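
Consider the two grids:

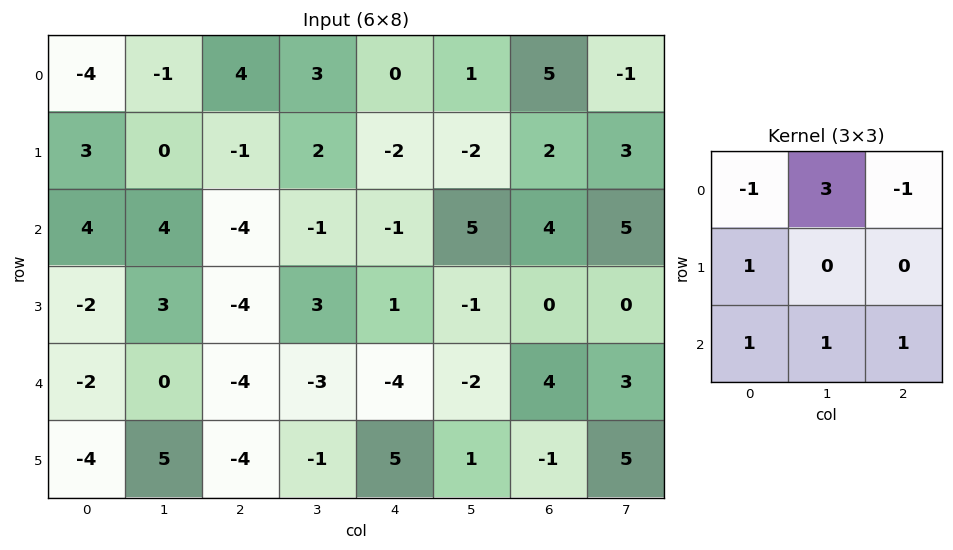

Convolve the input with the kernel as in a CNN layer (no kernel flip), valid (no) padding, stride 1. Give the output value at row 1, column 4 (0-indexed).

The receptive field on the input at this output position is [-2 -2 2 / -1 5 4 / 1 -1 0]. Elementwise product with the kernel and sum: -2·-1 + -2·3 + 2·-1 + -1·1 + 1·1 + -1·1 + 0·1.

-7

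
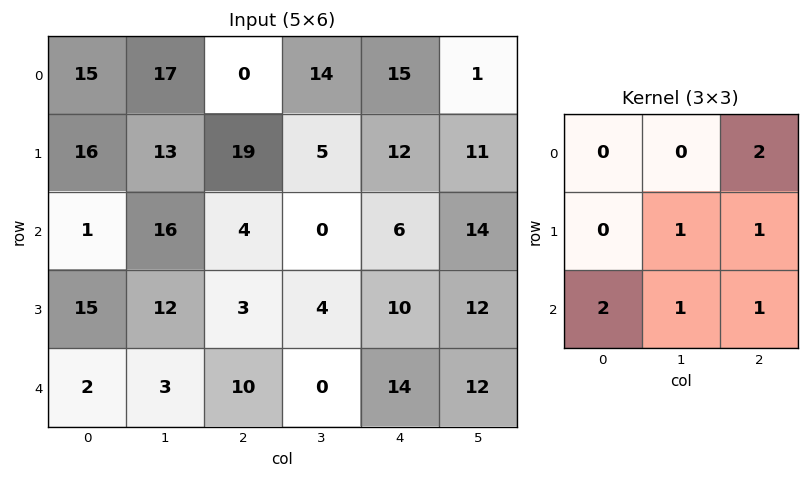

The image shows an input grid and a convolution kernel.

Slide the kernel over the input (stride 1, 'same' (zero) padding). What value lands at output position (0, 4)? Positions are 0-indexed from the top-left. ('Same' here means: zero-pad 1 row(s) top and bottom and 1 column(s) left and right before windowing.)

49

The receptive field on the zero-padded input at this output position is [0 0 0 / 14 15 1 / 5 12 11]. Elementwise product with the kernel and sum: 0·2 + 15·1 + 1·1 + 5·2 + 12·1 + 11·1.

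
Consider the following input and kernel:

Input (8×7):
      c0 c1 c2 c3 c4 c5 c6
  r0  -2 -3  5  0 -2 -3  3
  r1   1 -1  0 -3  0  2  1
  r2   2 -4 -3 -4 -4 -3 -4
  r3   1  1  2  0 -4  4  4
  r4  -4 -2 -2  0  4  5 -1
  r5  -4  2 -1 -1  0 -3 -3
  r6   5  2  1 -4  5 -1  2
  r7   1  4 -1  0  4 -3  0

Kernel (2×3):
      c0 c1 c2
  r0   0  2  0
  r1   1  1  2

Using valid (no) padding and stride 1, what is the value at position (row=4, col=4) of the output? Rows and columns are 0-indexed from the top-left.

The receptive field on the input at this output position is [4 5 -1 / 0 -3 -3]. Elementwise product with the kernel and sum: 5·2 + 0·1 + -3·1 + -3·2.

1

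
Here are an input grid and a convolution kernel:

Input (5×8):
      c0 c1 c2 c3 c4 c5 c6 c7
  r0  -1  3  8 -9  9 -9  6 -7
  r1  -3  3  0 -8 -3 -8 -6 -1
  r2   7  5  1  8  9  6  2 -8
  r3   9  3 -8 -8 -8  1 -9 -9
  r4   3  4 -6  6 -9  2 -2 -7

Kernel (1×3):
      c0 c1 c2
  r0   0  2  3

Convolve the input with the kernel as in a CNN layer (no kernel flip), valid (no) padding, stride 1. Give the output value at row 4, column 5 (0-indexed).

The receptive field on the input at this output position is [2 -2 -7]. Elementwise product with the kernel and sum: -2·2 + -7·3.

-25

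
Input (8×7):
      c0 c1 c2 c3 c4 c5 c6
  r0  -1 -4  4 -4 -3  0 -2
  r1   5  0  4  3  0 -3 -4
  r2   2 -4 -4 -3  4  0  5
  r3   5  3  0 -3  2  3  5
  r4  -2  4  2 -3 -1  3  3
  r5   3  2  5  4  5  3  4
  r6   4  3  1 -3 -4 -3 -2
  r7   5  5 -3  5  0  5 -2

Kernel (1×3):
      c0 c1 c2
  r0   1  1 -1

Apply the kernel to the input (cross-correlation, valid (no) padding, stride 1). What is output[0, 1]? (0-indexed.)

4

The receptive field on the input at this output position is [-4 4 -4]. Elementwise product with the kernel and sum: -4·1 + 4·1 + -4·-1.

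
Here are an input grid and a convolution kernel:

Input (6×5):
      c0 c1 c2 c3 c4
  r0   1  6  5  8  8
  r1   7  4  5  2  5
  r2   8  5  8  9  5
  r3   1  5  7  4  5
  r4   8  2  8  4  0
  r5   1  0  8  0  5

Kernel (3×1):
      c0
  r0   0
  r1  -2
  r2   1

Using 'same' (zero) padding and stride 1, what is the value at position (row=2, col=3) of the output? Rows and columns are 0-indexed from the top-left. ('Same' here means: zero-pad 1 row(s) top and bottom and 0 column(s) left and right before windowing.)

-14

The receptive field on the zero-padded input at this output position is [2 / 9 / 4]. Elementwise product with the kernel and sum: 9·-2 + 4·1.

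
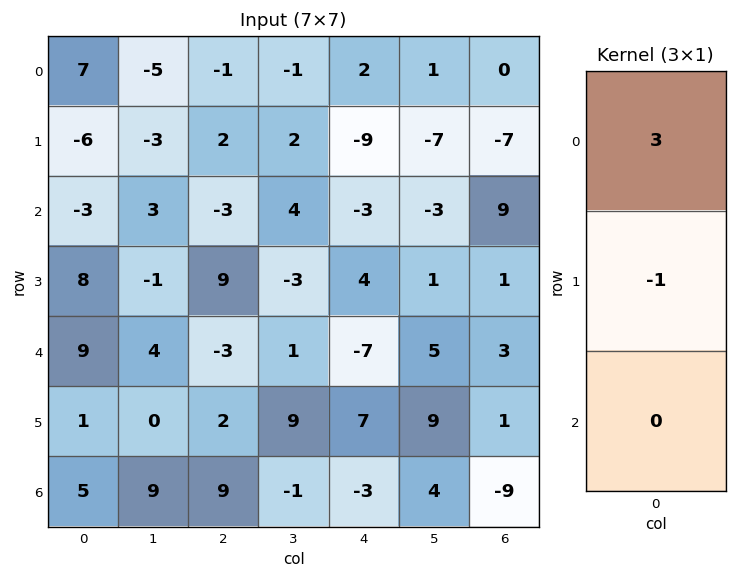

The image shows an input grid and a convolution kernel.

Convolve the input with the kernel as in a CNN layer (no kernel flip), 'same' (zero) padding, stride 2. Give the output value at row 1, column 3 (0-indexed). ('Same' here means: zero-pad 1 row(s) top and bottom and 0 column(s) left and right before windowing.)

-30

The receptive field on the zero-padded input at this output position is [-7 / 9 / 1]. Elementwise product with the kernel and sum: -7·3 + 9·-1.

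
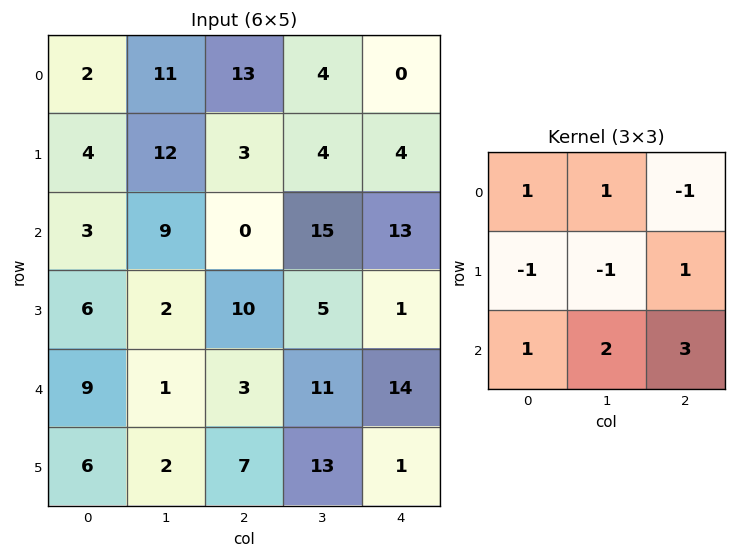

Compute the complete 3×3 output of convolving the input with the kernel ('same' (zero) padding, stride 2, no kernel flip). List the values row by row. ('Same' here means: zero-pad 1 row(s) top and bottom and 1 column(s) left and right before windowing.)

53 10 8
16 54 -13
14 69 -4

Output[0,0]: The receptive field on the zero-padded input at this output position is [0 0 0 / 0 2 11 / 0 4 12]. Elementwise product with the kernel and sum: 0·1 + 0·1 + 0·-1 + 0·-1 + 2·-1 + 11·1 + 0·1 + 4·2 + 12·3.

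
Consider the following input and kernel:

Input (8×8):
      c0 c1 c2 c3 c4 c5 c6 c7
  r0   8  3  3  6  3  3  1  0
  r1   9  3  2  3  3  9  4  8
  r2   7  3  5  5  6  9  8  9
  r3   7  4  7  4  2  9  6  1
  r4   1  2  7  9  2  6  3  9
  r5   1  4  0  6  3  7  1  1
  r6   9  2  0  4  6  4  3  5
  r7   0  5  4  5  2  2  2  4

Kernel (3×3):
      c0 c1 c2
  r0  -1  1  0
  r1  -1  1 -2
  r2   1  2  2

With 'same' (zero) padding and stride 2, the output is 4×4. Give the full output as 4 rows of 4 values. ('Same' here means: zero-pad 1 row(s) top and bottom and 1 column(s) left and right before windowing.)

Output[0,0]: The receptive field on the zero-padded input at this output position is [0 0 0 / 0 8 3 / 0 9 3]. Elementwise product with the kernel and sum: 0·-1 + 0·1 + 0·-1 + 8·1 + 3·-2 + 0·1 + 9·2 + 3·2.
Output[0,1]: The receptive field on the zero-padded input at this output position is [0 0 0 / 3 3 6 / 3 2 3]. Elementwise product with the kernel and sum: 0·-1 + 0·1 + 3·-1 + 3·1 + 6·-2 + 3·1 + 2·2 + 3·2.

26 1 18 31
32 17 9 -1
14 6 5 -13
16 9 4 -3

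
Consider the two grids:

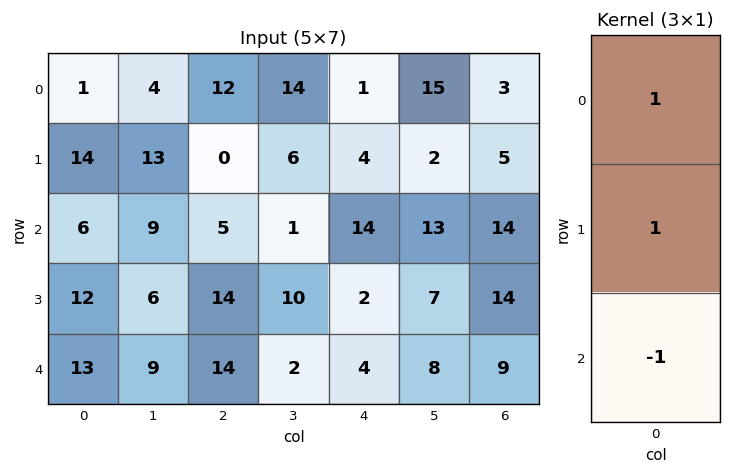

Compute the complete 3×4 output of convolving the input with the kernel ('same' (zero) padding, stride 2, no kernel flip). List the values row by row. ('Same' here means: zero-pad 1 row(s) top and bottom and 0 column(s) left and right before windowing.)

-13 12 -3 -2
8 -9 16 5
25 28 6 23

Output[0,0]: The receptive field on the zero-padded input at this output position is [0 / 1 / 14]. Elementwise product with the kernel and sum: 0·1 + 1·1 + 14·-1.
Output[0,1]: The receptive field on the zero-padded input at this output position is [0 / 12 / 0]. Elementwise product with the kernel and sum: 0·1 + 12·1 + 0·-1.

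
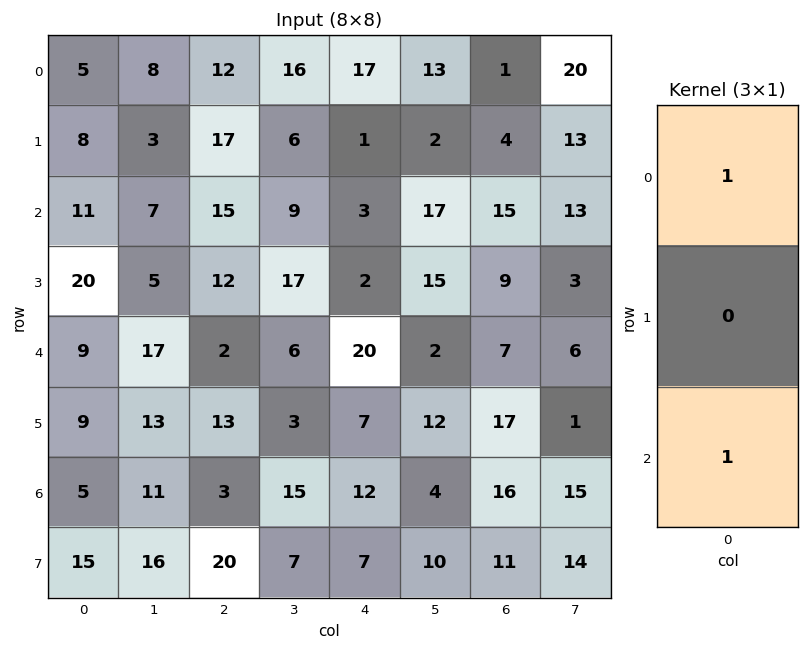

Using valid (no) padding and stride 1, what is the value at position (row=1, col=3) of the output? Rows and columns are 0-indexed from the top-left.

23

The receptive field on the input at this output position is [6 / 9 / 17]. Elementwise product with the kernel and sum: 6·1 + 17·1.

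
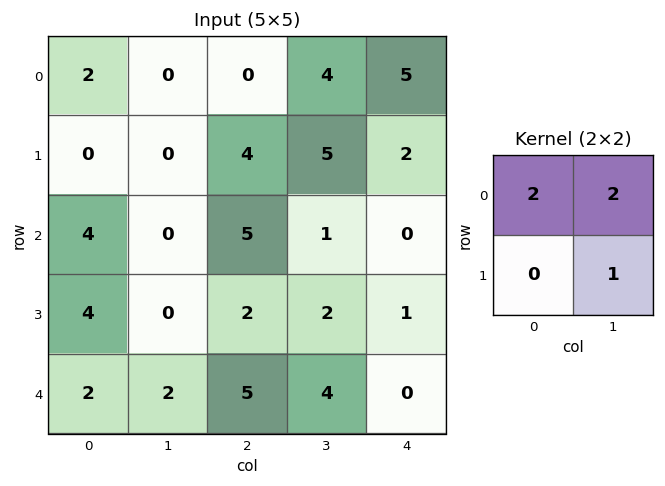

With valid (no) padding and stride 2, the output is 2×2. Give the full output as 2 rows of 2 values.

Output[0,0]: The receptive field on the input at this output position is [2 0 / 0 0]. Elementwise product with the kernel and sum: 2·2 + 0·2 + 0·1.

4 13
8 14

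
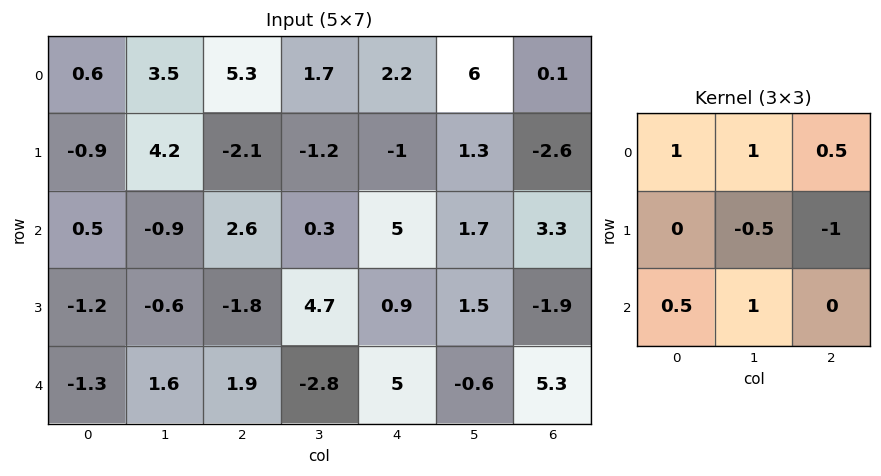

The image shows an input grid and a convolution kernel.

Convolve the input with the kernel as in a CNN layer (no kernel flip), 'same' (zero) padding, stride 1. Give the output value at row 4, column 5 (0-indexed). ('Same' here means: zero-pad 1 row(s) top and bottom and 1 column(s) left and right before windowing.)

The receptive field on the zero-padded input at this output position is [0.9 1.5 -1.9 / 5 -0.6 5.3 / 0 0 0]. Elementwise product with the kernel and sum: 0.9·1 + 1.5·1 + -1.9·0.5 + -0.6·-0.5 + 5.3·-1 + 0·0.5 + 0·1.

-3.55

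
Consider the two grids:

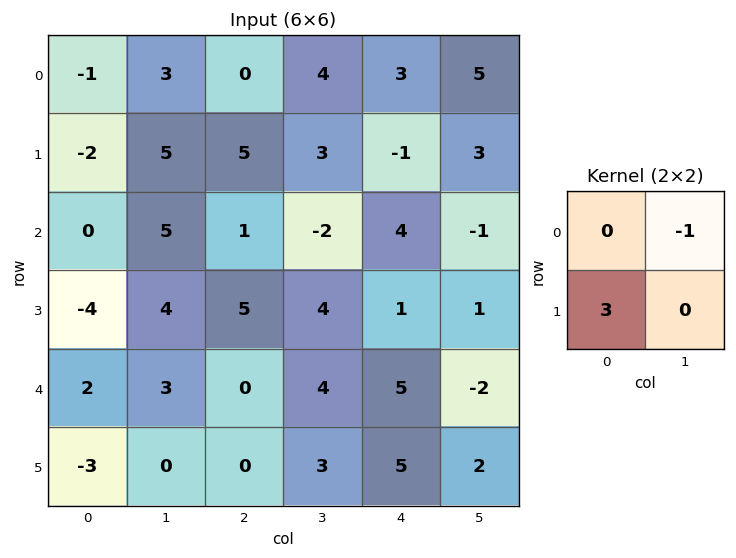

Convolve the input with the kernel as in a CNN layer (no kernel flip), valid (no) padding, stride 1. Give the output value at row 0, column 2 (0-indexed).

The receptive field on the input at this output position is [0 4 / 5 3]. Elementwise product with the kernel and sum: 4·-1 + 5·3.

11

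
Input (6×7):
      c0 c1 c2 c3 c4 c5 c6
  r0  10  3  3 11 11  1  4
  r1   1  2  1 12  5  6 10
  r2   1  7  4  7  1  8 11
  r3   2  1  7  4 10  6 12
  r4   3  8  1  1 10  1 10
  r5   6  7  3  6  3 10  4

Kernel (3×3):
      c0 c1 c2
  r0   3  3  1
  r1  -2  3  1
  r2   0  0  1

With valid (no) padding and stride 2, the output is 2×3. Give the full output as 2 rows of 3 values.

Output[0,0]: The receptive field on the input at this output position is [10 3 3 / 1 2 1 / 1 7 4]. Elementwise product with the kernel and sum: 10·3 + 3·3 + 3·1 + 1·-2 + 2·3 + 1·1 + 4·1.

51 93 69
35 52 58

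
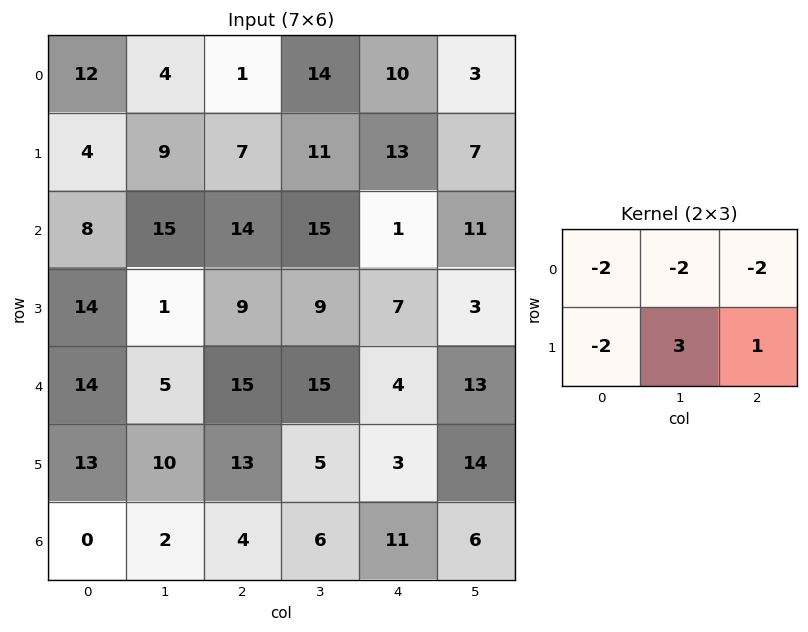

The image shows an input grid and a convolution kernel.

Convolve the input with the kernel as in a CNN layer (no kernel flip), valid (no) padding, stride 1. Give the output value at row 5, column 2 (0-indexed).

The receptive field on the input at this output position is [13 5 3 / 4 6 11]. Elementwise product with the kernel and sum: 13·-2 + 5·-2 + 3·-2 + 4·-2 + 6·3 + 11·1.

-21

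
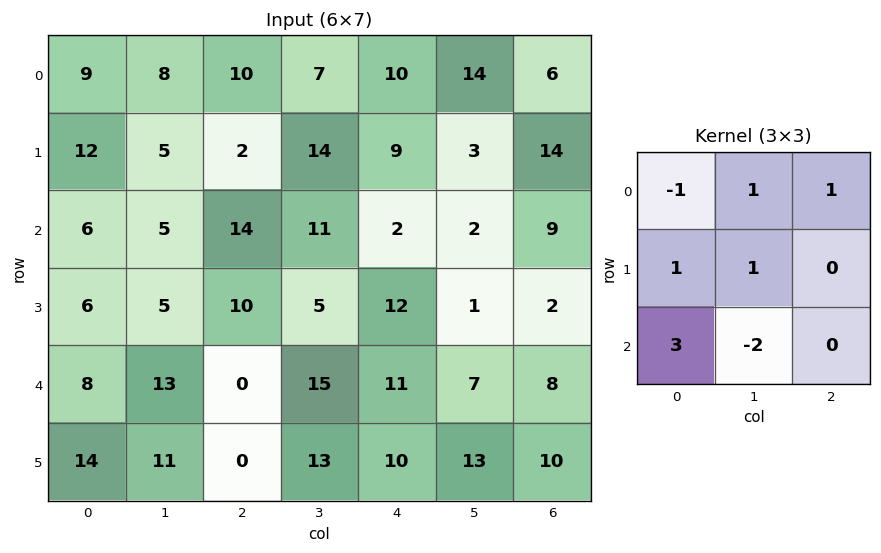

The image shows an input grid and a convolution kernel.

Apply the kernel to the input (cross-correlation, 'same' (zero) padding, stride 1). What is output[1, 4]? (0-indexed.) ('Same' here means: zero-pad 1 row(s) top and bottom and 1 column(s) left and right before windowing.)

The receptive field on the zero-padded input at this output position is [7 10 14 / 14 9 3 / 11 2 2]. Elementwise product with the kernel and sum: 7·-1 + 10·1 + 14·1 + 14·1 + 9·1 + 11·3 + 2·-2.

69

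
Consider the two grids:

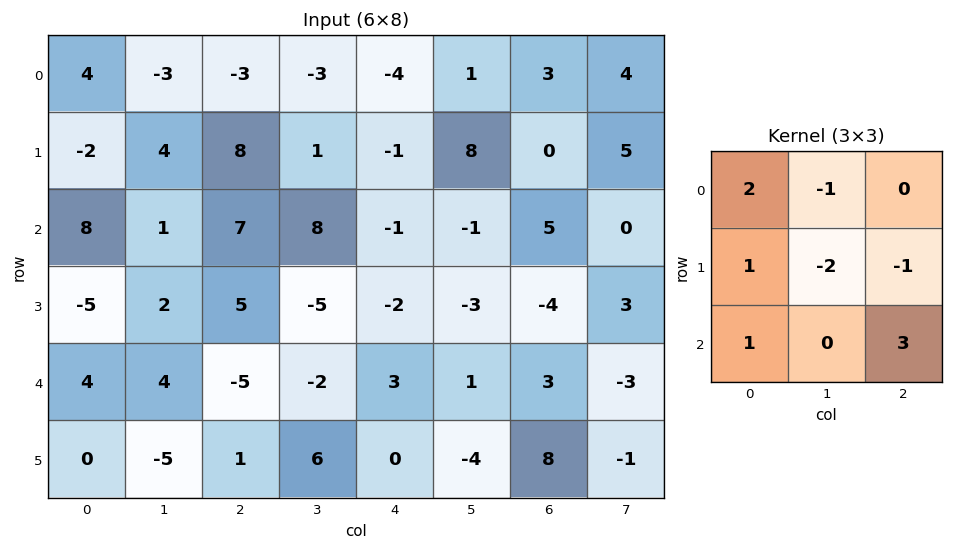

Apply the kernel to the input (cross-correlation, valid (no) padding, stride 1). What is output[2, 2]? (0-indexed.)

27

The receptive field on the input at this output position is [7 8 -1 / 5 -5 -2 / -5 -2 3]. Elementwise product with the kernel and sum: 7·2 + 8·-1 + 5·1 + -5·-2 + -2·-1 + -5·1 + 3·3.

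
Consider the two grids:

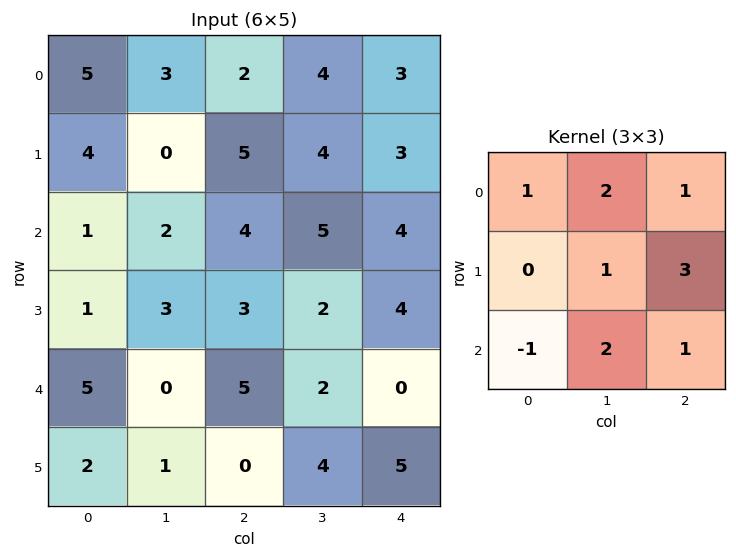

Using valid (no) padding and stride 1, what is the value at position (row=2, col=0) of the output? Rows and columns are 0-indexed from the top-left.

21

The receptive field on the input at this output position is [1 2 4 / 1 3 3 / 5 0 5]. Elementwise product with the kernel and sum: 1·1 + 2·2 + 4·1 + 3·1 + 3·3 + 5·-1 + 0·2 + 5·1.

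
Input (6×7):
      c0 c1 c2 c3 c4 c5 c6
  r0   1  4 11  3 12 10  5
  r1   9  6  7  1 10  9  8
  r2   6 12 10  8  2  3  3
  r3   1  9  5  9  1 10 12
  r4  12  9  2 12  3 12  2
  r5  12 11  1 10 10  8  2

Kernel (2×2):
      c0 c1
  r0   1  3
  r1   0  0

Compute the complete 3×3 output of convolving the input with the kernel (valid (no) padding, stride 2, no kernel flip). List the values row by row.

13 20 42
42 34 11
39 38 39

Output[0,0]: The receptive field on the input at this output position is [1 4 / 9 6]. Elementwise product with the kernel and sum: 1·1 + 4·3.
Output[0,1]: The receptive field on the input at this output position is [11 3 / 7 1]. Elementwise product with the kernel and sum: 11·1 + 3·3.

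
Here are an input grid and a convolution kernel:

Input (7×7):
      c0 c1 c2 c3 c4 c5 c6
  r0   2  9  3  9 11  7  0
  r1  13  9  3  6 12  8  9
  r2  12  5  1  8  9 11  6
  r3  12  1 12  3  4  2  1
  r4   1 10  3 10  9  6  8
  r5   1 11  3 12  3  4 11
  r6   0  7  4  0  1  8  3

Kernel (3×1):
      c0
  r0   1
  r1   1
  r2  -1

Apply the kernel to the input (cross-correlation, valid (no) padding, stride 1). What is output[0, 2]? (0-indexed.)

5

The receptive field on the input at this output position is [3 / 3 / 1]. Elementwise product with the kernel and sum: 3·1 + 3·1 + 1·-1.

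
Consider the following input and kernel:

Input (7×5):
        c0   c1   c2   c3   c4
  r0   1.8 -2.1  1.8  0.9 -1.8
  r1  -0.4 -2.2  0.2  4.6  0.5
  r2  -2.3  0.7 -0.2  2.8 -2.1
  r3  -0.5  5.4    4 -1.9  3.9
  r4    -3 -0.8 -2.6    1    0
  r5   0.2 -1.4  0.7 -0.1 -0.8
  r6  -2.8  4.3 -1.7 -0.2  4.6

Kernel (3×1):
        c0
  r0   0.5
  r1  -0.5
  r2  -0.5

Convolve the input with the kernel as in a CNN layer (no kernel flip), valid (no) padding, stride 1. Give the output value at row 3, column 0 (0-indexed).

The receptive field on the input at this output position is [-0.5 / -3 / 0.2]. Elementwise product with the kernel and sum: -0.5·0.5 + -3·-0.5 + 0.2·-0.5.

1.15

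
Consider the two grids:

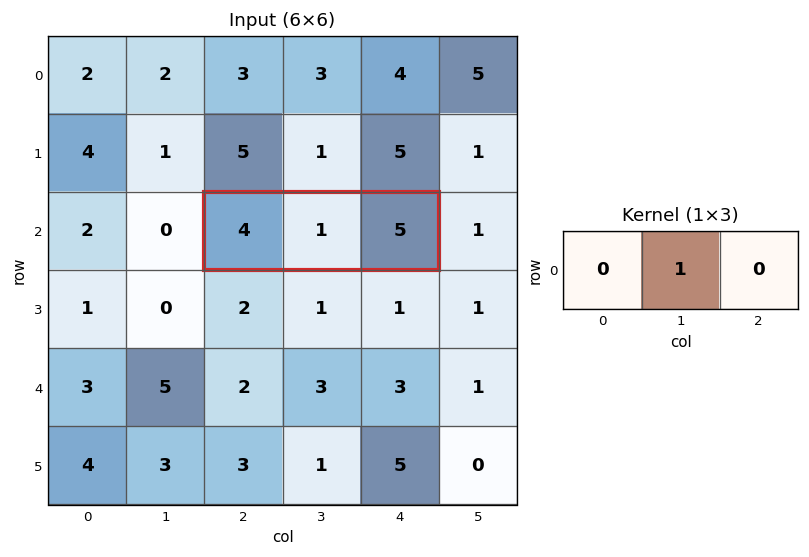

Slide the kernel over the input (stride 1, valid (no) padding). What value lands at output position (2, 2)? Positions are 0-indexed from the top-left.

The receptive field on the input at this output position is [4 1 5]. Elementwise product with the kernel and sum: 1·1.

1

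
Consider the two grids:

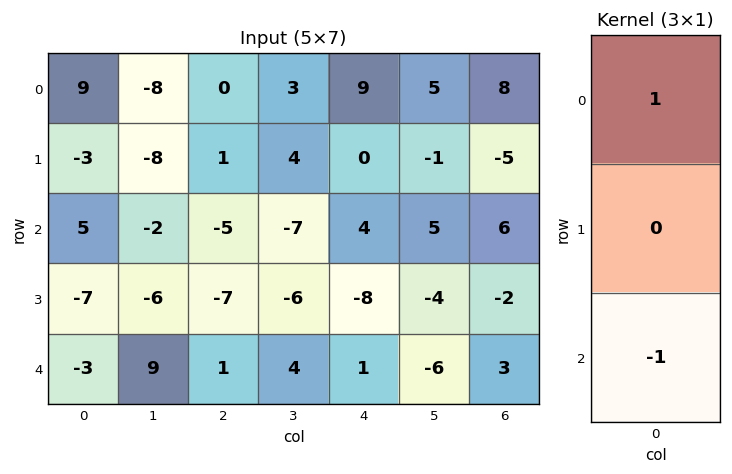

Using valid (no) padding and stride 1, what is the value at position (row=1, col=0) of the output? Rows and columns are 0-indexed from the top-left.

The receptive field on the input at this output position is [-3 / 5 / -7]. Elementwise product with the kernel and sum: -3·1 + -7·-1.

4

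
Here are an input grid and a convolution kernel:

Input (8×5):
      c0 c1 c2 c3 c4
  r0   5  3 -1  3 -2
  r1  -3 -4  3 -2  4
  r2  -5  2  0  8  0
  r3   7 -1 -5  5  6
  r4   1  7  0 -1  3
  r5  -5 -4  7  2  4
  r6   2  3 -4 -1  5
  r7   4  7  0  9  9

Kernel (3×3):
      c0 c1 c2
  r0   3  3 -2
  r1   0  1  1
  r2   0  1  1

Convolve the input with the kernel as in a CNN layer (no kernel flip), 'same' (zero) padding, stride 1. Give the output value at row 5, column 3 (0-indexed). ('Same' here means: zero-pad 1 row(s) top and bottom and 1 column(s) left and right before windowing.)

1

The receptive field on the zero-padded input at this output position is [0 -1 3 / 7 2 4 / -4 -1 5]. Elementwise product with the kernel and sum: 0·3 + -1·3 + 3·-2 + 2·1 + 4·1 + -1·1 + 5·1.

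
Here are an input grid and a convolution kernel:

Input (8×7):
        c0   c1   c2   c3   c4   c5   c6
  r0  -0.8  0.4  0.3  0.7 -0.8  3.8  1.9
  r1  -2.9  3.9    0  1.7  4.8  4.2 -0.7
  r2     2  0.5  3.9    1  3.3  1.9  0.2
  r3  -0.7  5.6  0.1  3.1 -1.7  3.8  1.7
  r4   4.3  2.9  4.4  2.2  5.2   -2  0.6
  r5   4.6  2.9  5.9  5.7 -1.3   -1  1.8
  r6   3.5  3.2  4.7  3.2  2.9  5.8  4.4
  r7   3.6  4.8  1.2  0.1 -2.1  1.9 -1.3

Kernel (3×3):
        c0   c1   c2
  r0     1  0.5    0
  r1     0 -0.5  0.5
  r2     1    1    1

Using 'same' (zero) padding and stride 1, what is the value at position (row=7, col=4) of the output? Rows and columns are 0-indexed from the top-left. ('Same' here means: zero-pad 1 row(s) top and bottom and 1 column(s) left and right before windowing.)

The receptive field on the zero-padded input at this output position is [3.2 2.9 5.8 / 0.1 -2.1 1.9 / 0 0 0]. Elementwise product with the kernel and sum: 3.2·1 + 2.9·0.5 + -2.1·-0.5 + 1.9·0.5 + 0·1 + 0·1 + 0·1.

6.65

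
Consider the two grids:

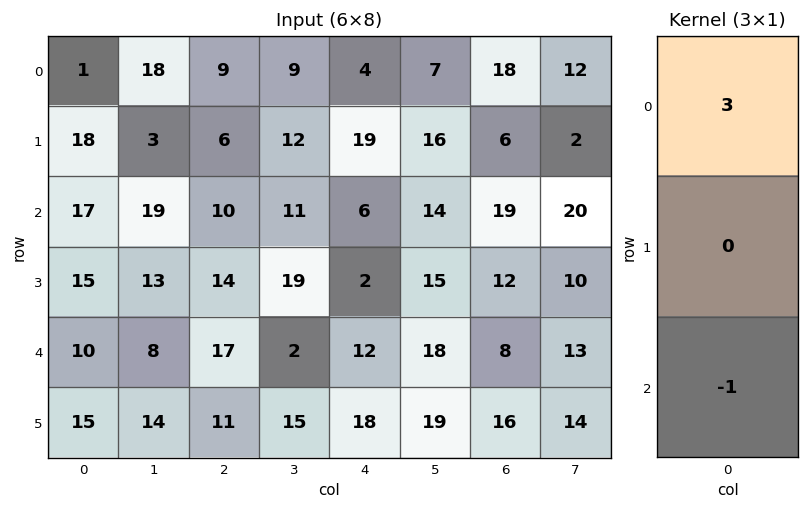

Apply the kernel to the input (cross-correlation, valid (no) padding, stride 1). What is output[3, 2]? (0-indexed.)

The receptive field on the input at this output position is [14 / 17 / 11]. Elementwise product with the kernel and sum: 14·3 + 11·-1.

31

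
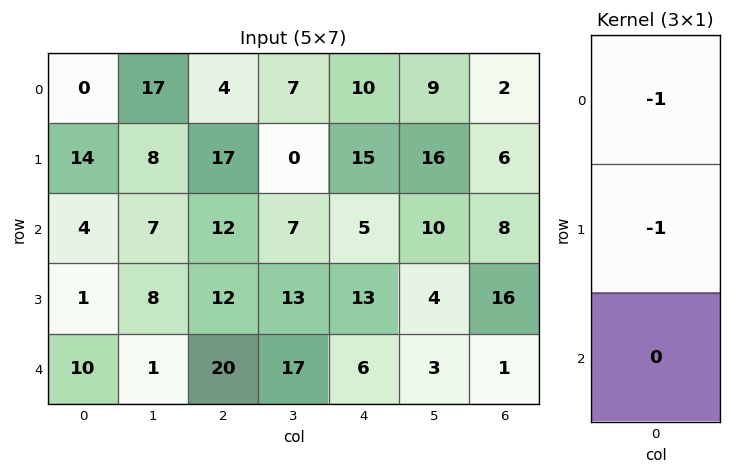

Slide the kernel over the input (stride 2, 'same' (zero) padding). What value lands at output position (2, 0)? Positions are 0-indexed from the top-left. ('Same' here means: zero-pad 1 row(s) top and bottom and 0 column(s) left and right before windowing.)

-11

The receptive field on the zero-padded input at this output position is [1 / 10 / 0]. Elementwise product with the kernel and sum: 1·-1 + 10·-1.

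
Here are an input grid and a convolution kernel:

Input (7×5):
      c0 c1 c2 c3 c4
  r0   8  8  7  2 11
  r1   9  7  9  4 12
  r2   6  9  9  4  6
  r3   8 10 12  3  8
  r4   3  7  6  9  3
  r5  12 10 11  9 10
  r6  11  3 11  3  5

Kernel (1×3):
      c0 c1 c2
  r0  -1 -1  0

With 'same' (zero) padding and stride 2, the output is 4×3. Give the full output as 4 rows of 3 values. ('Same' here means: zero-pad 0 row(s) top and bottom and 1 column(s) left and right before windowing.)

Output[0,0]: The receptive field on the zero-padded input at this output position is [0 8 8]. Elementwise product with the kernel and sum: 0·-1 + 8·-1.

-8 -15 -13
-6 -18 -10
-3 -13 -12
-11 -14 -8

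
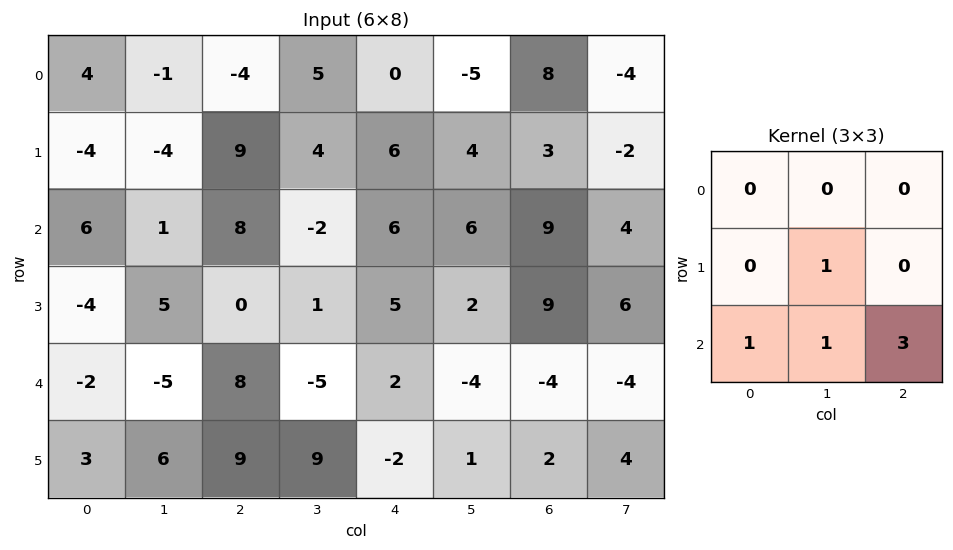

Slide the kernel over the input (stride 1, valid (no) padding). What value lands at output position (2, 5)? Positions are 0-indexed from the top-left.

The receptive field on the input at this output position is [6 9 4 / 2 9 6 / -4 -4 -4]. Elementwise product with the kernel and sum: 9·1 + -4·1 + -4·1 + -4·3.

-11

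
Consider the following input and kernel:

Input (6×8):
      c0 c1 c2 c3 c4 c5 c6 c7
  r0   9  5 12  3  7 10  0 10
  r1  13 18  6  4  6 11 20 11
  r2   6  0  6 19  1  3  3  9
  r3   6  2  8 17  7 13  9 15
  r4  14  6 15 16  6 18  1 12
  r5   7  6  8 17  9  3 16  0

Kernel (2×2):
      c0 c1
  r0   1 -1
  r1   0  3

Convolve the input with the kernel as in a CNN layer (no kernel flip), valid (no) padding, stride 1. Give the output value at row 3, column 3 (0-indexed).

28

The receptive field on the input at this output position is [17 7 / 16 6]. Elementwise product with the kernel and sum: 17·1 + 7·-1 + 6·3.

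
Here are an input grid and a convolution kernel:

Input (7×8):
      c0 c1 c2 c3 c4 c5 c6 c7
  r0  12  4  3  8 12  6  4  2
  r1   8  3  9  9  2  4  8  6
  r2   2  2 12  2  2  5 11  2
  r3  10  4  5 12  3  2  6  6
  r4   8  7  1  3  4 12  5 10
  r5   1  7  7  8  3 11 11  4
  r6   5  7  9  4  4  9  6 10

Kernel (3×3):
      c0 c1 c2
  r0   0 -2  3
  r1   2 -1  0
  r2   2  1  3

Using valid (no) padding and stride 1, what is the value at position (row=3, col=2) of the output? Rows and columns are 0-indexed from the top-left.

15

The receptive field on the input at this output position is [5 12 3 / 1 3 4 / 7 8 3]. Elementwise product with the kernel and sum: 12·-2 + 3·3 + 1·2 + 3·-1 + 7·2 + 8·1 + 3·3.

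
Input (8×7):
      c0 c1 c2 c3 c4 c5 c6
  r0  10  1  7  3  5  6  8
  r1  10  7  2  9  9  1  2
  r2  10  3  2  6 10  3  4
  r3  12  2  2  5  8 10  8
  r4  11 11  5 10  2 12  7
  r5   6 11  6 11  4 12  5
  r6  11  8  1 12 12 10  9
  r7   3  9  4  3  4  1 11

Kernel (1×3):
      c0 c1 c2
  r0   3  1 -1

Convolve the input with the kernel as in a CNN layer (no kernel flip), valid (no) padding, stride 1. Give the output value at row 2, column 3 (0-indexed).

25

The receptive field on the input at this output position is [6 10 3]. Elementwise product with the kernel and sum: 6·3 + 10·1 + 3·-1.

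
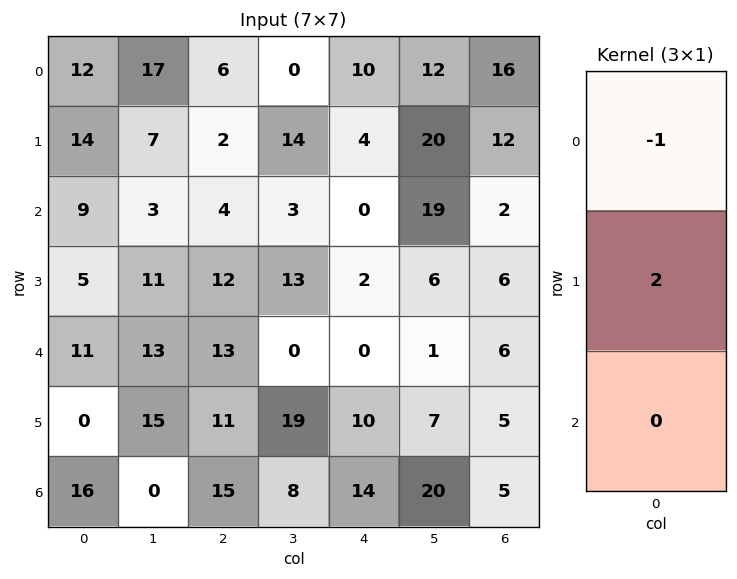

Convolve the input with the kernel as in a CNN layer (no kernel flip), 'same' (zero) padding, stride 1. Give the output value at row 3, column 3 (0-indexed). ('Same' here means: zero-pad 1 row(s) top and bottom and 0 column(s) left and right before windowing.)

The receptive field on the zero-padded input at this output position is [3 / 13 / 0]. Elementwise product with the kernel and sum: 3·-1 + 13·2.

23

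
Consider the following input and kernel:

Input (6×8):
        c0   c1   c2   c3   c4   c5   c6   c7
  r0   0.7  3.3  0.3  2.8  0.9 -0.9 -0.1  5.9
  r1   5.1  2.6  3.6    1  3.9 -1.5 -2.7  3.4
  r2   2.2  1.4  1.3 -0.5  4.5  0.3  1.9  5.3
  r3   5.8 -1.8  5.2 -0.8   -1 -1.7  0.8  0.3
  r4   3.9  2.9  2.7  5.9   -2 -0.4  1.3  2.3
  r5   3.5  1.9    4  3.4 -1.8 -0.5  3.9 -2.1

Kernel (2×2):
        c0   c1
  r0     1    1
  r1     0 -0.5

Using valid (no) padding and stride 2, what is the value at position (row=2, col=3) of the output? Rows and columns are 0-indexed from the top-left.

The receptive field on the input at this output position is [1.3 2.3 / 3.9 -2.1]. Elementwise product with the kernel and sum: 1.3·1 + 2.3·1 + -2.1·-0.5.

4.65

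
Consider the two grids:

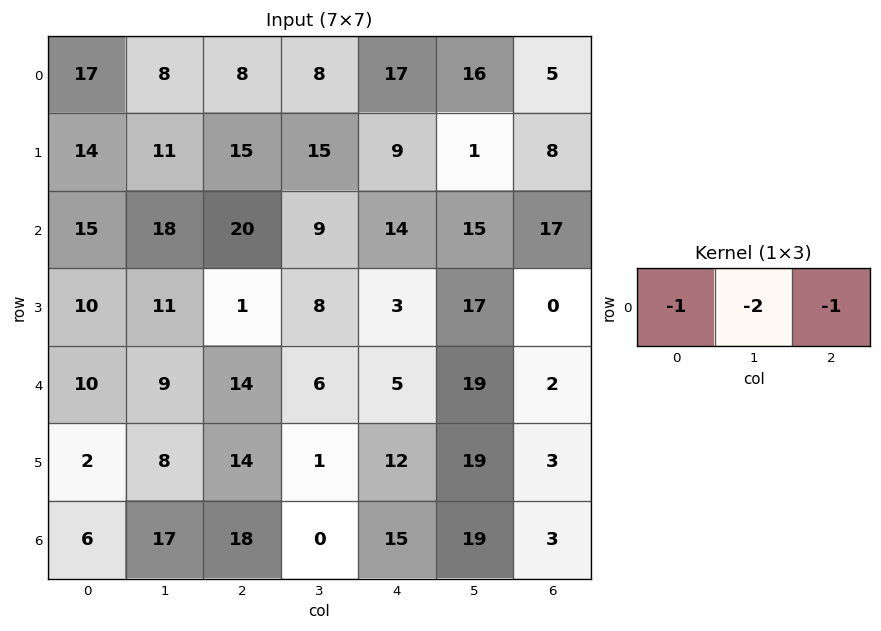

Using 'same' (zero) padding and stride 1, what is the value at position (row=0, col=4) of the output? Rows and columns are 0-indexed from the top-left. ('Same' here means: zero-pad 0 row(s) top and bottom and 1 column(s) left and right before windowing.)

The receptive field on the zero-padded input at this output position is [8 17 16]. Elementwise product with the kernel and sum: 8·-1 + 17·-2 + 16·-1.

-58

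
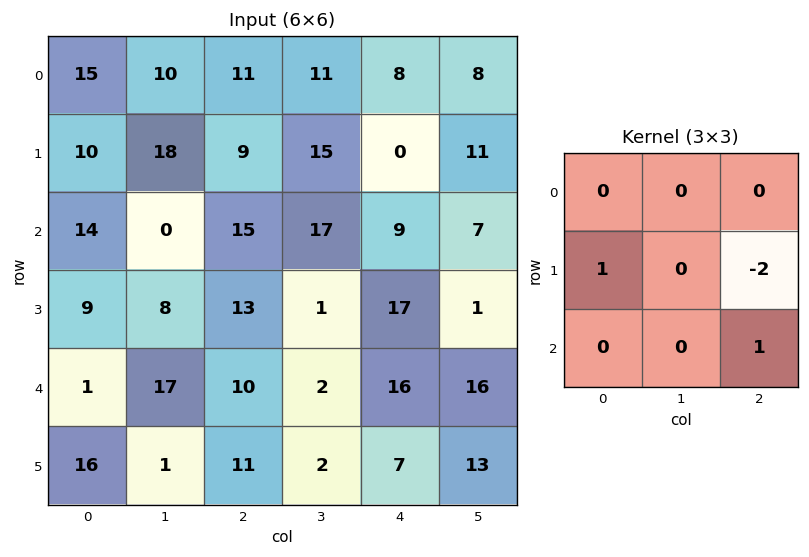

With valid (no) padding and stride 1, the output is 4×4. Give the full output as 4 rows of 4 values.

Output[0,0]: The receptive field on the input at this output position is [15 10 11 / 10 18 9 / 14 0 15]. Elementwise product with the kernel and sum: 10·1 + 9·-2 + 15·1.
Output[0,1]: The receptive field on the input at this output position is [10 11 11 / 18 9 15 / 0 15 17]. Elementwise product with the kernel and sum: 18·1 + 15·-2 + 17·1.

7 5 18 0
-3 -33 14 4
-7 8 -5 15
-8 15 -15 -17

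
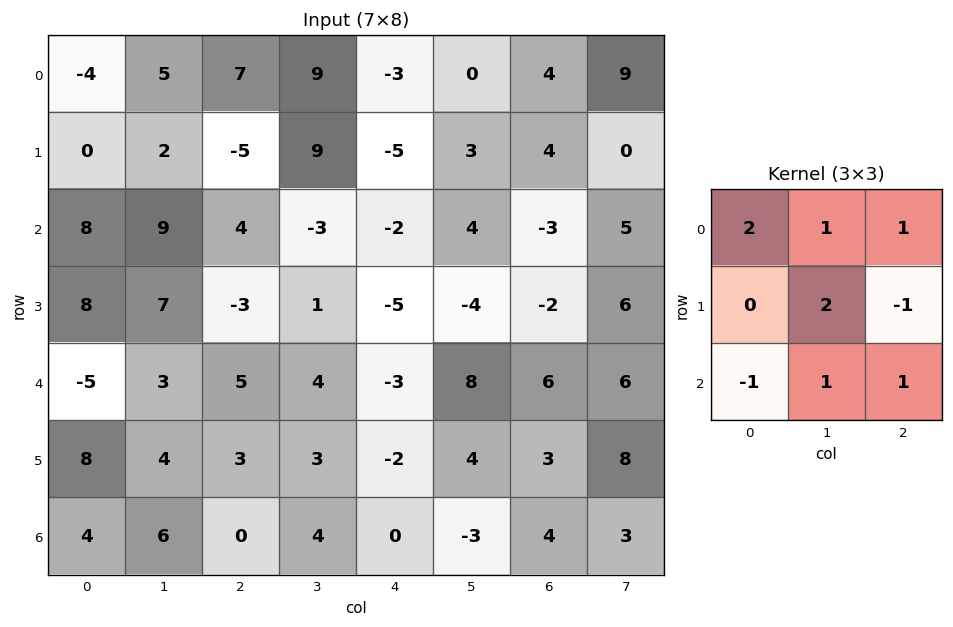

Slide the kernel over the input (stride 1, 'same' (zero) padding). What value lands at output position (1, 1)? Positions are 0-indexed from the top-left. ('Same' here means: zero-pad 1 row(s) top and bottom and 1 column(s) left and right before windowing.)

The receptive field on the zero-padded input at this output position is [-4 5 7 / 0 2 -5 / 8 9 4]. Elementwise product with the kernel and sum: -4·2 + 5·1 + 7·1 + 2·2 + -5·-1 + 8·-1 + 9·1 + 4·1.

18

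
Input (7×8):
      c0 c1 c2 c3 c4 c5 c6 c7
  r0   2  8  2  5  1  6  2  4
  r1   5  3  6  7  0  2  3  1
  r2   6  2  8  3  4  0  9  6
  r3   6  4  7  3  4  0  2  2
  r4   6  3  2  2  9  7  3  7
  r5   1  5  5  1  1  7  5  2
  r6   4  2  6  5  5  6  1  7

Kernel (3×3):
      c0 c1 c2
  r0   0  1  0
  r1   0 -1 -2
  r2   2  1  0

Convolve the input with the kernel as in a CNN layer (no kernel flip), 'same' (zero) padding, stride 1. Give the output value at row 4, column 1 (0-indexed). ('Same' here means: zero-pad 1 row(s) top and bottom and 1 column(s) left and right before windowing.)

4

The receptive field on the zero-padded input at this output position is [6 4 7 / 6 3 2 / 1 5 5]. Elementwise product with the kernel and sum: 4·1 + 3·-1 + 2·-2 + 1·2 + 5·1.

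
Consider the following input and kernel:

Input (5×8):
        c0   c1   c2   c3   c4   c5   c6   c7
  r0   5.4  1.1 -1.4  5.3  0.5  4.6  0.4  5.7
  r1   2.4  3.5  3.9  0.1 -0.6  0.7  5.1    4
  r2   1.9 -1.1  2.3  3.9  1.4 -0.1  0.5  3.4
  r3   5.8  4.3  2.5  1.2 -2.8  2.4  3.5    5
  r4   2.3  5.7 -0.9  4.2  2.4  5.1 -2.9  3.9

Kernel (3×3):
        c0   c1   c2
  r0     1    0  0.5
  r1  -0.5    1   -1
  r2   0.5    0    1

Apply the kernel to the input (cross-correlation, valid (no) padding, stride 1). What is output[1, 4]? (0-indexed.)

2.75

The receptive field on the input at this output position is [-0.6 0.7 5.1 / 1.4 -0.1 0.5 / -2.8 2.4 3.5]. Elementwise product with the kernel and sum: -0.6·1 + 5.1·0.5 + 1.4·-0.5 + -0.1·1 + 0.5·-1 + -2.8·0.5 + 3.5·1.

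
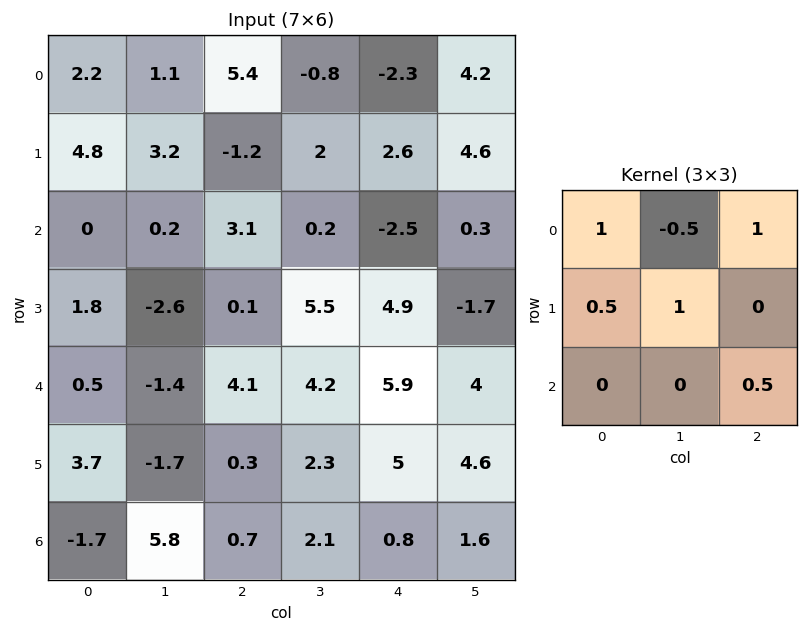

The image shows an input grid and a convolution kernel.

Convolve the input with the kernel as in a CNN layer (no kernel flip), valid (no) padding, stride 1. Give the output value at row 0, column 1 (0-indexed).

-1.9

The receptive field on the input at this output position is [1.1 5.4 -0.8 / 3.2 -1.2 2 / 0.2 3.1 0.2]. Elementwise product with the kernel and sum: 1.1·1 + 5.4·-0.5 + -0.8·1 + 3.2·0.5 + -1.2·1 + 0.2·0.5.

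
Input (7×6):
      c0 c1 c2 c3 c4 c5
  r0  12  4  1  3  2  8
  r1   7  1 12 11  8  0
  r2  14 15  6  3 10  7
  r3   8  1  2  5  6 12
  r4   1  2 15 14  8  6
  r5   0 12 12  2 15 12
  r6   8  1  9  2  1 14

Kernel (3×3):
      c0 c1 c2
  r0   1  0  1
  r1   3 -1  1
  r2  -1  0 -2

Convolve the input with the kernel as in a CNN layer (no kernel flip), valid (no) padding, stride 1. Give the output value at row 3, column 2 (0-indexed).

5

The receptive field on the input at this output position is [2 5 6 / 15 14 8 / 12 2 15]. Elementwise product with the kernel and sum: 2·1 + 6·1 + 15·3 + 14·-1 + 8·1 + 12·-1 + 15·-2.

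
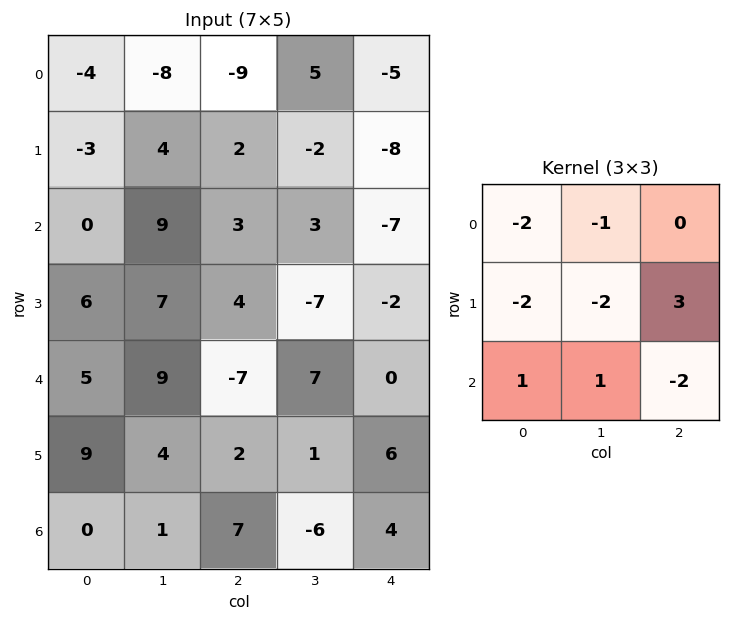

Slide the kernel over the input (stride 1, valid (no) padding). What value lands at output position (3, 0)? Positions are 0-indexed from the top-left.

-59

The receptive field on the input at this output position is [6 7 4 / 5 9 -7 / 9 4 2]. Elementwise product with the kernel and sum: 6·-2 + 7·-1 + 5·-2 + 9·-2 + -7·3 + 9·1 + 4·1 + 2·-2.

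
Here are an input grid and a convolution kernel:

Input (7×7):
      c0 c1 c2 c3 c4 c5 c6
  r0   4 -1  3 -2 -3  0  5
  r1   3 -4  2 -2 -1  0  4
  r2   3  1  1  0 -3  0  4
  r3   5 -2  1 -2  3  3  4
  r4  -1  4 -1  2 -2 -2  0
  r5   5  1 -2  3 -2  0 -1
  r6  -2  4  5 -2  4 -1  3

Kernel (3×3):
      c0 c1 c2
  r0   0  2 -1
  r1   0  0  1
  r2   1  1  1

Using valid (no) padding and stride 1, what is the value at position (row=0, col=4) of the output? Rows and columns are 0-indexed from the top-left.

The receptive field on the input at this output position is [-3 0 5 / -1 0 4 / -3 0 4]. Elementwise product with the kernel and sum: 0·2 + 5·-1 + 4·1 + -3·1 + 0·1 + 4·1.

0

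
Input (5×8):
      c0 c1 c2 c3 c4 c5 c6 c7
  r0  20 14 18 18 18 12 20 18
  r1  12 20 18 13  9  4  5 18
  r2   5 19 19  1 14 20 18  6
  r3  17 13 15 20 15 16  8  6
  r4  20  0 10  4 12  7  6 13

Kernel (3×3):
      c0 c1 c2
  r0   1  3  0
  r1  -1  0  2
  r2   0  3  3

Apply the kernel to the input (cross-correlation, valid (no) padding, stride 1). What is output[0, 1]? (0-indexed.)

134

The receptive field on the input at this output position is [14 18 18 / 20 18 13 / 19 19 1]. Elementwise product with the kernel and sum: 14·1 + 18·3 + 20·-1 + 13·2 + 19·3 + 1·3.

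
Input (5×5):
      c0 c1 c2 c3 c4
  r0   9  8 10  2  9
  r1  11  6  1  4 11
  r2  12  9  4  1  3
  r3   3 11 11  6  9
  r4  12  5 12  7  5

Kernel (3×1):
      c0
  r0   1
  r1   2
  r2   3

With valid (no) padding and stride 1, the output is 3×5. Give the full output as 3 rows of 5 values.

Output[0,0]: The receptive field on the input at this output position is [9 / 11 / 12]. Elementwise product with the kernel and sum: 9·1 + 11·2 + 12·3.

67 47 24 13 40
44 57 42 24 44
54 46 62 34 36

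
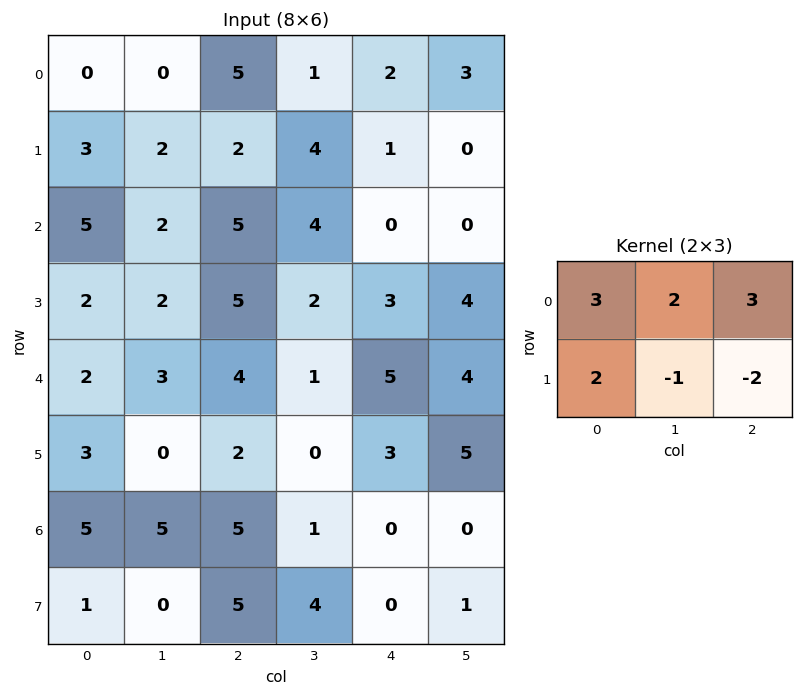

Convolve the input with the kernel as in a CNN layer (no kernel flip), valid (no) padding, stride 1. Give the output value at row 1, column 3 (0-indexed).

The receptive field on the input at this output position is [4 1 0 / 4 0 0]. Elementwise product with the kernel and sum: 4·3 + 1·2 + 0·3 + 4·2 + 0·-1 + 0·-2.

22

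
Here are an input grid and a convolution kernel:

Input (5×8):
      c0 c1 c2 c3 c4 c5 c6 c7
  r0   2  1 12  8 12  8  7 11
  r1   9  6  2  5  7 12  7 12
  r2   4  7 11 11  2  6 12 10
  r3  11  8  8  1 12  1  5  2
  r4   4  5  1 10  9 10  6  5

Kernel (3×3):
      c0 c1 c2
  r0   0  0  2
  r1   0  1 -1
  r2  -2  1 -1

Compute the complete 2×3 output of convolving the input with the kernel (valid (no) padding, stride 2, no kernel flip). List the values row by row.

16 9 9
18 -8 6

Output[0,0]: The receptive field on the input at this output position is [2 1 12 / 9 6 2 / 4 7 11]. Elementwise product with the kernel and sum: 12·2 + 6·1 + 2·-1 + 4·-2 + 7·1 + 11·-1.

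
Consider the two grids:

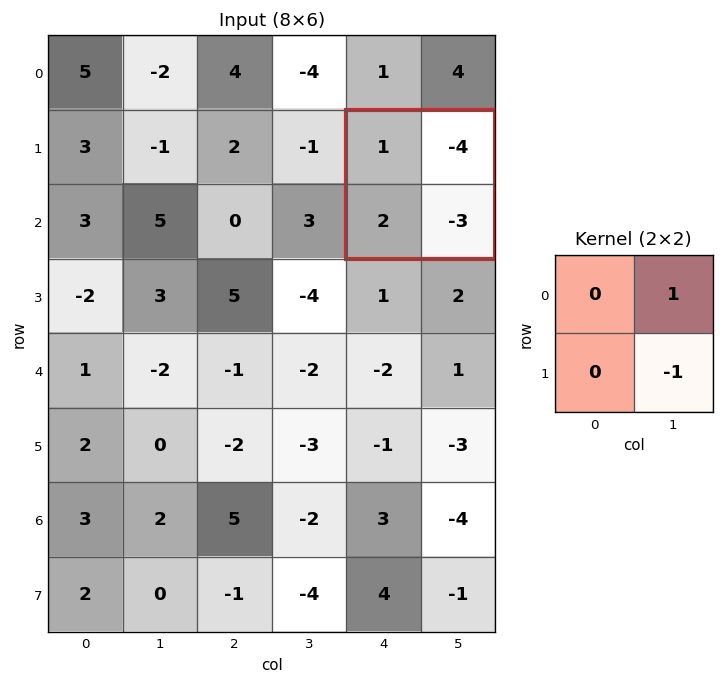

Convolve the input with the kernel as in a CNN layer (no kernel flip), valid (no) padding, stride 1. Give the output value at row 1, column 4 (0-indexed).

-1

The receptive field on the input at this output position is [1 -4 / 2 -3]. Elementwise product with the kernel and sum: -4·1 + -3·-1.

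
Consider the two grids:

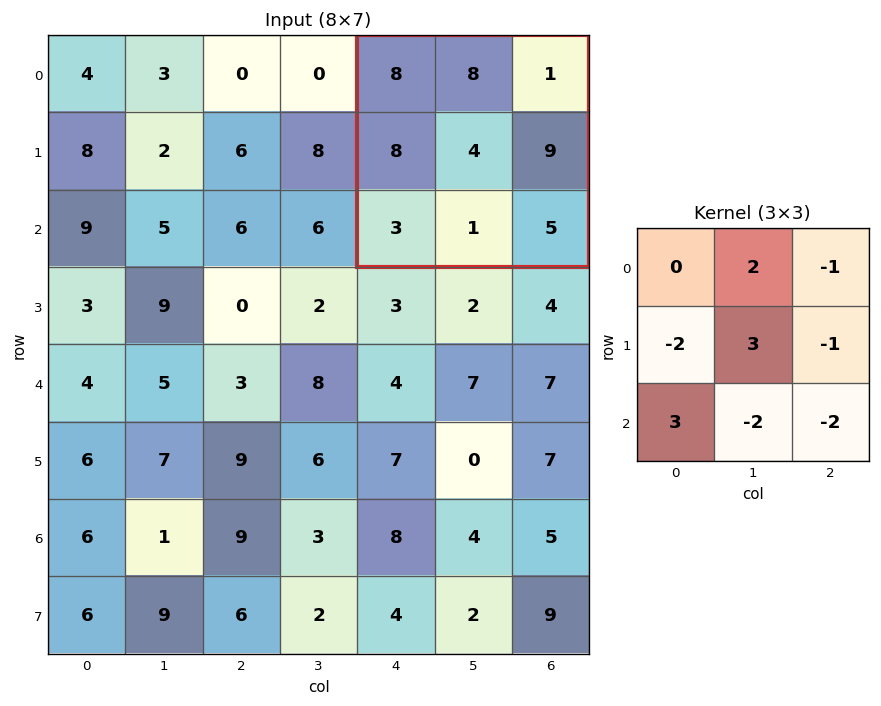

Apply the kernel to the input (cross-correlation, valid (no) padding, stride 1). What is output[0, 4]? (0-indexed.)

The receptive field on the input at this output position is [8 8 1 / 8 4 9 / 3 1 5]. Elementwise product with the kernel and sum: 8·2 + 1·-1 + 8·-2 + 4·3 + 9·-1 + 3·3 + 1·-2 + 5·-2.

-1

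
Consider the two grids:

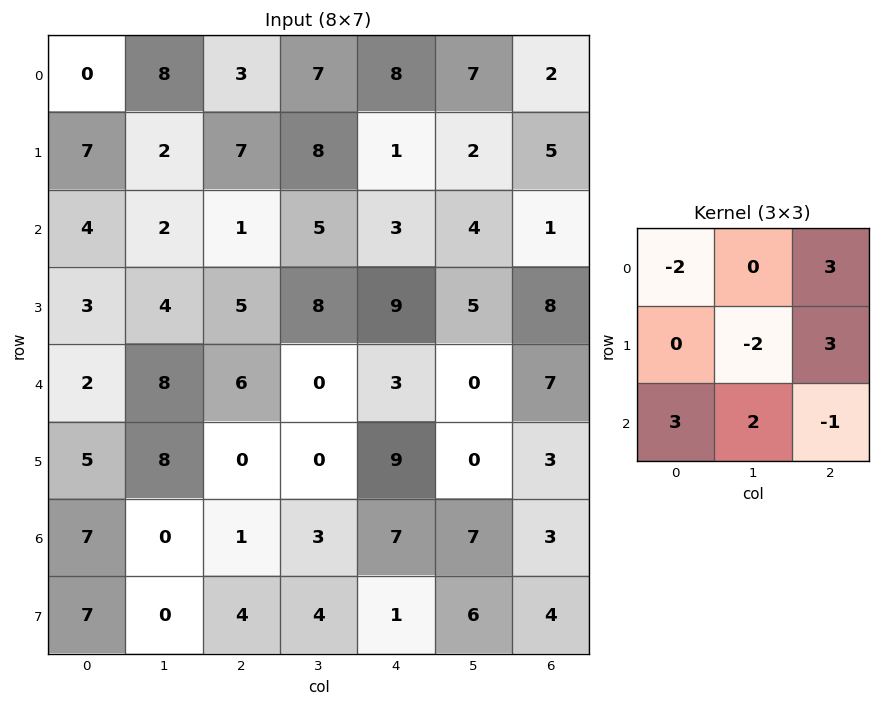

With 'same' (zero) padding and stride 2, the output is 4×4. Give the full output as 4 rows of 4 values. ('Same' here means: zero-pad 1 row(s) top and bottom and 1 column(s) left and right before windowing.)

Output[0,0]: The receptive field on the zero-padded input at this output position is [0 0 0 / 0 0 8 / 0 7 2]. Elementwise product with the kernel and sum: 0·-2 + 0·3 + 0·-2 + 8·3 + 0·3 + 7·2 + 2·-1.
Output[0,1]: The receptive field on the zero-padded input at this output position is [0 0 0 / 8 3 7 / 2 7 8]. Elementwise product with the kernel and sum: 0·-2 + 0·3 + 3·-2 + 7·3 + 2·3 + 7·2 + 8·-1.

36 27 29 12
6 47 33 25
34 28 11 -18
24 -5 15 20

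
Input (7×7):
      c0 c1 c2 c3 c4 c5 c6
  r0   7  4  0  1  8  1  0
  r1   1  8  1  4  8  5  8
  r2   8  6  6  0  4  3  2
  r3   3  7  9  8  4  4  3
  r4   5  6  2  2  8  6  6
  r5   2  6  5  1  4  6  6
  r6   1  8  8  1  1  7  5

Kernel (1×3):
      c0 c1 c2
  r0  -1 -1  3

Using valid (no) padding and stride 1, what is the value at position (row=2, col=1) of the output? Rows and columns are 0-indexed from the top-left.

-12

The receptive field on the input at this output position is [6 6 0]. Elementwise product with the kernel and sum: 6·-1 + 6·-1 + 0·3.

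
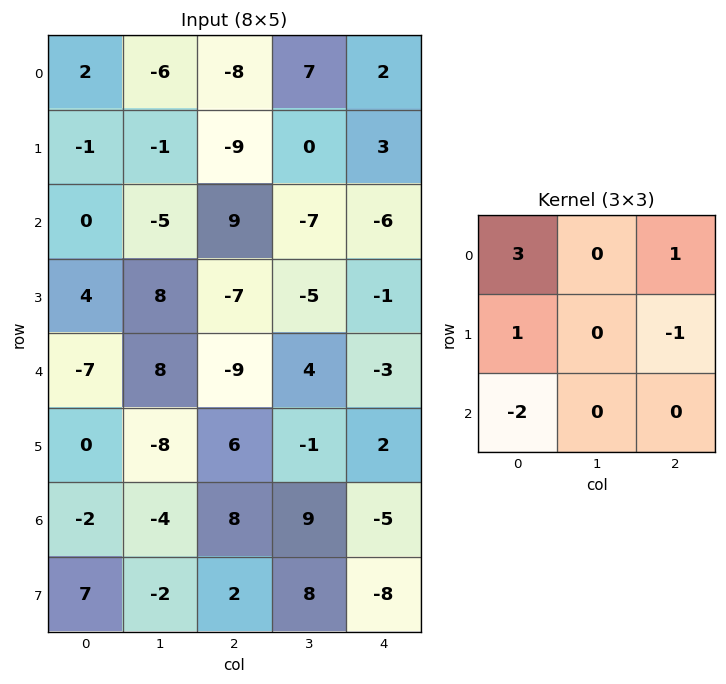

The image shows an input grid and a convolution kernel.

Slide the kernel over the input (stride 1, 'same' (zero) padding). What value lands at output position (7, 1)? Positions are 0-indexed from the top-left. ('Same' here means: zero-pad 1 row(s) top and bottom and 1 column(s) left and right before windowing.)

The receptive field on the zero-padded input at this output position is [-2 -4 8 / 7 -2 2 / 0 0 0]. Elementwise product with the kernel and sum: -2·3 + 8·1 + 7·1 + 2·-1 + 0·-2.

7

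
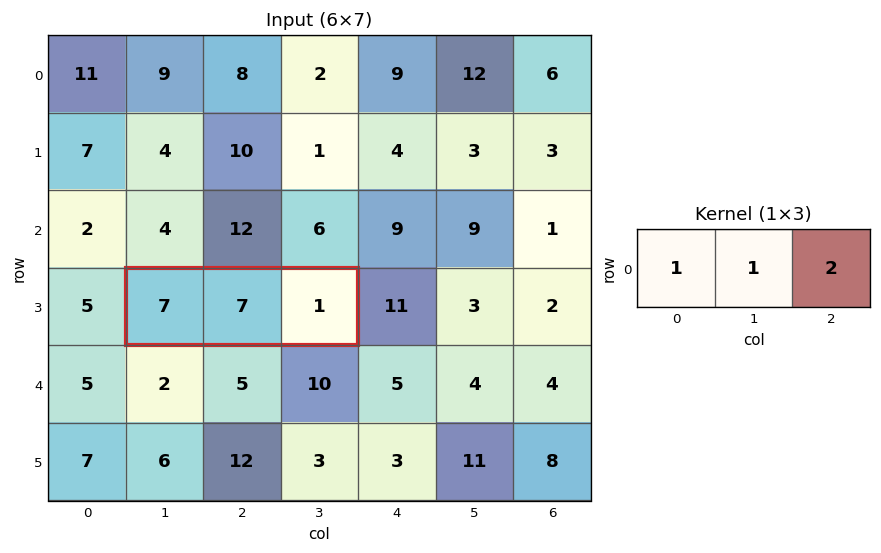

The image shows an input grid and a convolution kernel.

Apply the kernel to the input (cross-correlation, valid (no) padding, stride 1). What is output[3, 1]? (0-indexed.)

16

The receptive field on the input at this output position is [7 7 1]. Elementwise product with the kernel and sum: 7·1 + 7·1 + 1·2.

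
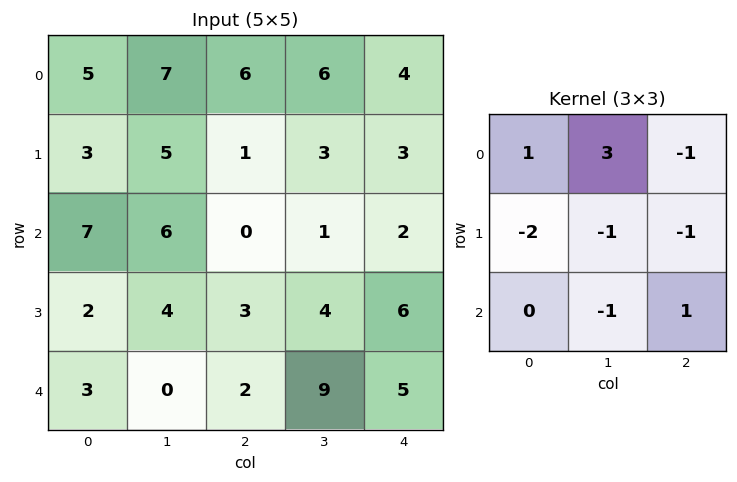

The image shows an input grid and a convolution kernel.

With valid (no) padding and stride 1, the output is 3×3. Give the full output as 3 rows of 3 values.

2 6 13
-4 -7 6
16 -3 -19

Output[0,0]: The receptive field on the input at this output position is [5 7 6 / 3 5 1 / 7 6 0]. Elementwise product with the kernel and sum: 5·1 + 7·3 + 6·-1 + 3·-2 + 5·-1 + 1·-1 + 6·-1 + 0·1.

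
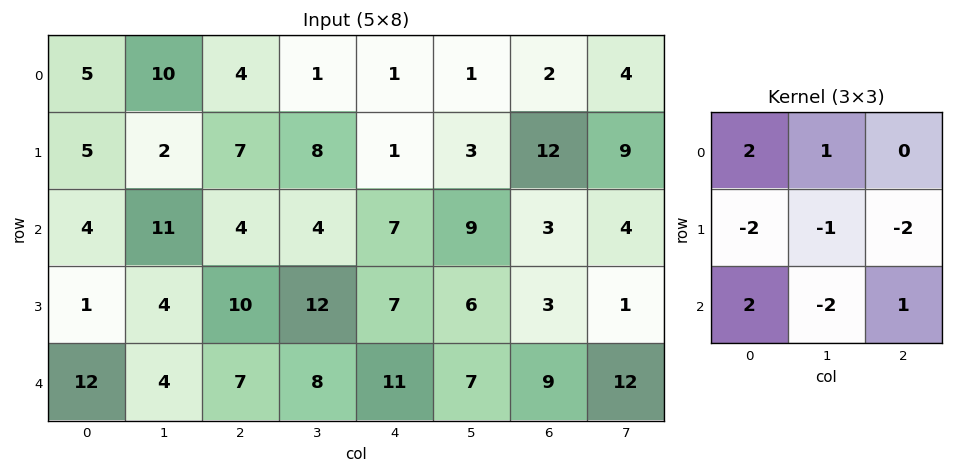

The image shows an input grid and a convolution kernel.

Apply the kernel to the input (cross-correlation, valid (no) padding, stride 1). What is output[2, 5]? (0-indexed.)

12

The receptive field on the input at this output position is [9 3 4 / 6 3 1 / 7 9 12]. Elementwise product with the kernel and sum: 9·2 + 3·1 + 6·-2 + 3·-1 + 1·-2 + 7·2 + 9·-2 + 12·1.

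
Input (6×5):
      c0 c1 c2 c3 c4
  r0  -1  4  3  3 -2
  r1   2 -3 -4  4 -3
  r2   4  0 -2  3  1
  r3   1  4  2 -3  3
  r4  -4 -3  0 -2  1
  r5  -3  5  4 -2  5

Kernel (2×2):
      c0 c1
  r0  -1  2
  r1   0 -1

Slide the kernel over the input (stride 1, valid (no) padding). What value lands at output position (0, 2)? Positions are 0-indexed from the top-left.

-1

The receptive field on the input at this output position is [3 3 / -4 4]. Elementwise product with the kernel and sum: 3·-1 + 3·2 + 4·-1.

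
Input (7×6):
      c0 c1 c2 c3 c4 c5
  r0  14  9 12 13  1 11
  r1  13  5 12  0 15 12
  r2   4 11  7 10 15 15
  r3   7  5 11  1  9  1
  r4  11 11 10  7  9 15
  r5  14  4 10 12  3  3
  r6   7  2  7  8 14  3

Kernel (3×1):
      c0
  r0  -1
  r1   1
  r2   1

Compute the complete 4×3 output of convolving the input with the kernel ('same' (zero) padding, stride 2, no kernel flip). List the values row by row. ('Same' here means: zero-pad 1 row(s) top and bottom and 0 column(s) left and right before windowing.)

27 24 16
-2 6 9
18 9 3
-7 -3 11

Output[0,0]: The receptive field on the zero-padded input at this output position is [0 / 14 / 13]. Elementwise product with the kernel and sum: 0·-1 + 14·1 + 13·1.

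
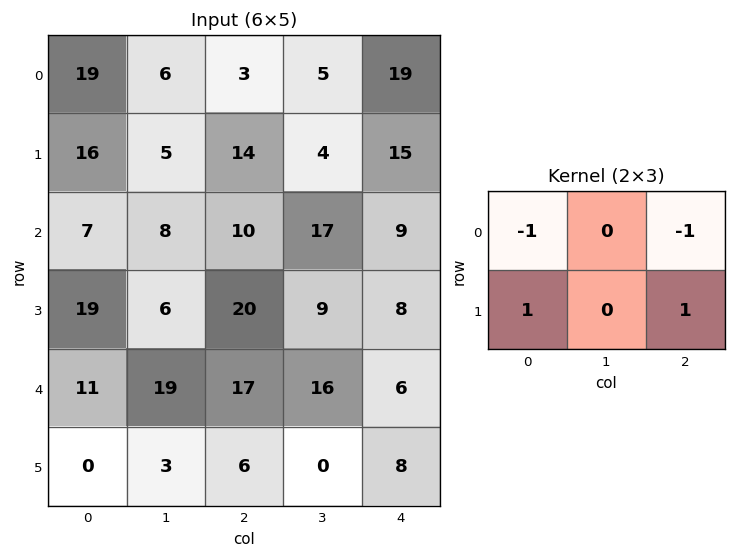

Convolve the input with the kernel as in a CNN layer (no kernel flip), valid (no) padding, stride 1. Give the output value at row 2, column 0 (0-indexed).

The receptive field on the input at this output position is [7 8 10 / 19 6 20]. Elementwise product with the kernel and sum: 7·-1 + 10·-1 + 19·1 + 20·1.

22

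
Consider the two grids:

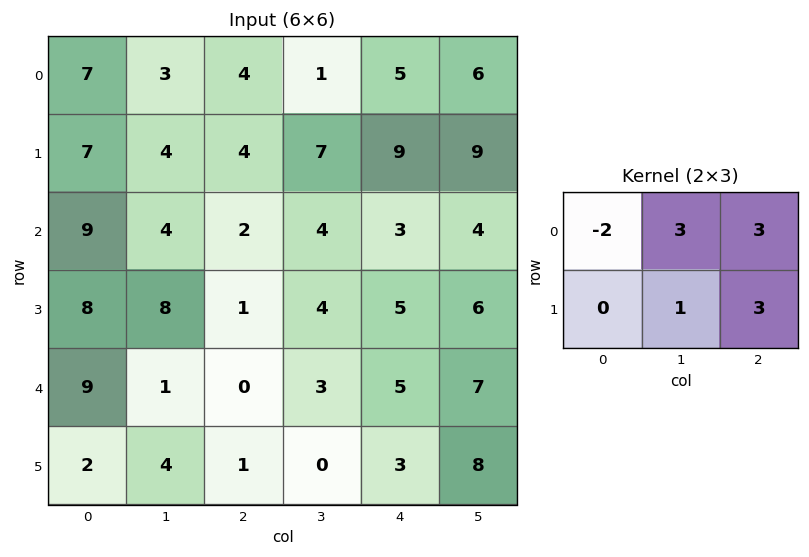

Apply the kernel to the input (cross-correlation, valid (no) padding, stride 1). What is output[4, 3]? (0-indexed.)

The receptive field on the input at this output position is [3 5 7 / 0 3 8]. Elementwise product with the kernel and sum: 3·-2 + 5·3 + 7·3 + 3·1 + 8·3.

57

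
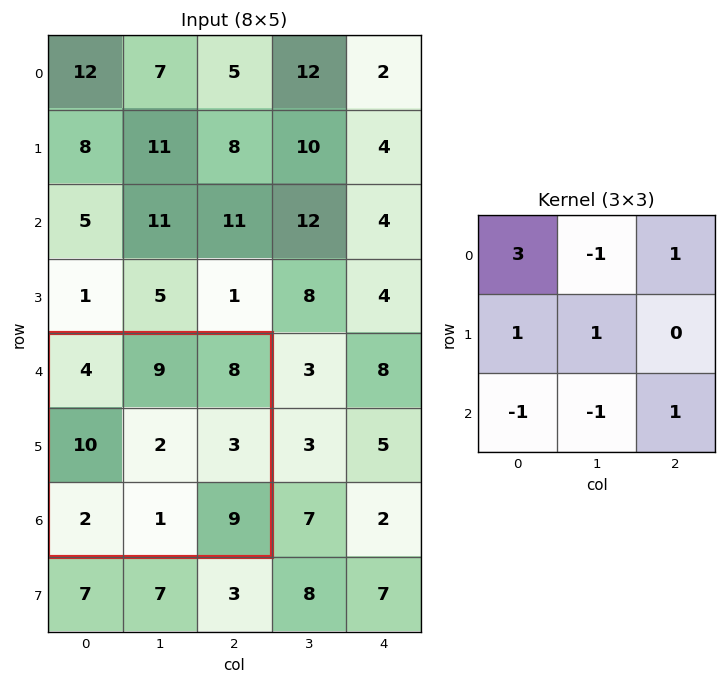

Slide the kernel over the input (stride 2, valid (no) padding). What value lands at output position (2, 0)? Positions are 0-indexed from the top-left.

29

The receptive field on the input at this output position is [4 9 8 / 10 2 3 / 2 1 9]. Elementwise product with the kernel and sum: 4·3 + 9·-1 + 8·1 + 10·1 + 2·1 + 2·-1 + 1·-1 + 9·1.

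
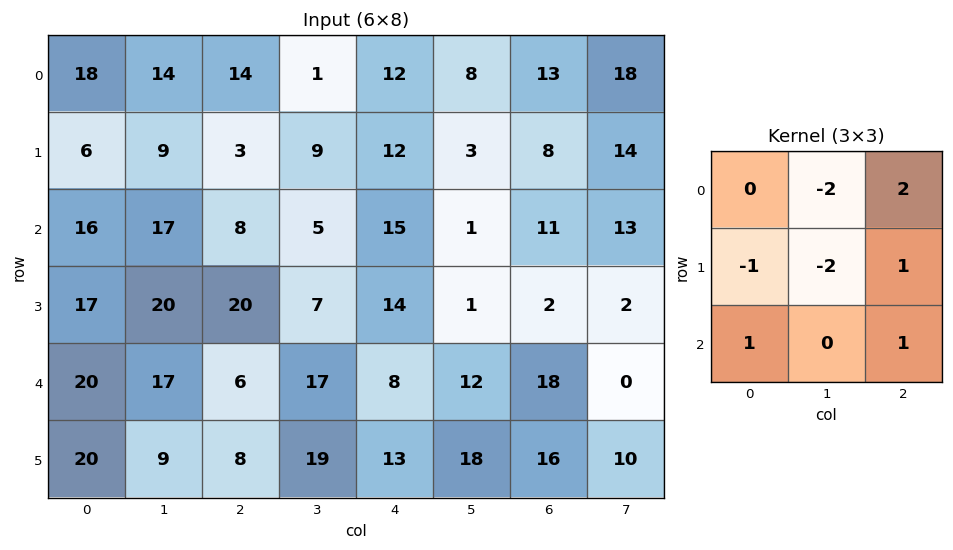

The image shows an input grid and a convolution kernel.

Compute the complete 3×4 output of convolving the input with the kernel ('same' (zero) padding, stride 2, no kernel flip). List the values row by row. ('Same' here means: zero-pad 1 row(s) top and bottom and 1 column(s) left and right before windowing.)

-13 -23 -5 1
11 11 -44 5
-8 -10 -10 -20

Output[0,0]: The receptive field on the zero-padded input at this output position is [0 0 0 / 0 18 14 / 0 6 9]. Elementwise product with the kernel and sum: 0·-2 + 0·2 + 0·-1 + 18·-2 + 14·1 + 0·1 + 9·1.
Output[0,1]: The receptive field on the zero-padded input at this output position is [0 0 0 / 14 14 1 / 9 3 9]. Elementwise product with the kernel and sum: 0·-2 + 0·2 + 14·-1 + 14·-2 + 1·1 + 9·1 + 9·1.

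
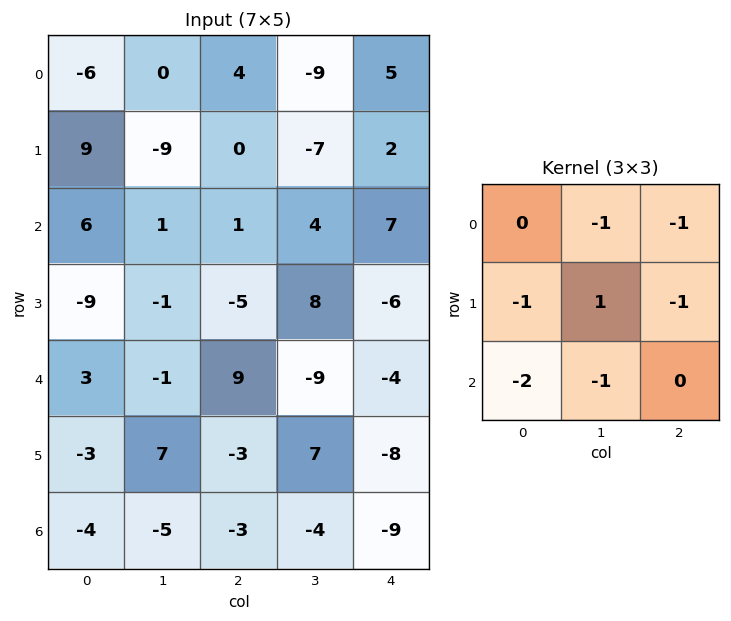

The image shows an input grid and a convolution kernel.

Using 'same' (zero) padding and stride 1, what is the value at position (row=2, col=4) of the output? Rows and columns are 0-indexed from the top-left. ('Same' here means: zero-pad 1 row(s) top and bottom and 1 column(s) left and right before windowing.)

-9

The receptive field on the zero-padded input at this output position is [-7 2 0 / 4 7 0 / 8 -6 0]. Elementwise product with the kernel and sum: 2·-1 + 0·-1 + 4·-1 + 7·1 + 0·-1 + 8·-2 + -6·-1.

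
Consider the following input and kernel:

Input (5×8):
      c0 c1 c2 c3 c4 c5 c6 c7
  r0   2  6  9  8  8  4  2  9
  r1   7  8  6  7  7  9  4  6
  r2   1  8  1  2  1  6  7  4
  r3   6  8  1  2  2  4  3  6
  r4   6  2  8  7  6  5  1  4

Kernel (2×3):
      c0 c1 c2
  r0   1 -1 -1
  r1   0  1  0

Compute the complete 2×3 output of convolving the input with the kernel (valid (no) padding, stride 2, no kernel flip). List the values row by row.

-5 0 11
0 0 -8

Output[0,0]: The receptive field on the input at this output position is [2 6 9 / 7 8 6]. Elementwise product with the kernel and sum: 2·1 + 6·-1 + 9·-1 + 8·1.
Output[0,1]: The receptive field on the input at this output position is [9 8 8 / 6 7 7]. Elementwise product with the kernel and sum: 9·1 + 8·-1 + 8·-1 + 7·1.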